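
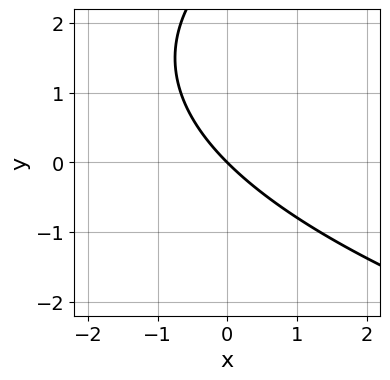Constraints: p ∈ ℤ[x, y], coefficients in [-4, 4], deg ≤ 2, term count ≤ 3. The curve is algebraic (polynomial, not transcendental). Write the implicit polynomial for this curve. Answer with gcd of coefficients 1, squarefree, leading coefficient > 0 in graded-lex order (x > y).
1. The degree is 2 — the shape is more complex than any degree-1 curve.
2. Against the integer gridlines: it meets the y-axis at y = 0 (among the integer gridlines); it meets the x-axis at x = 0 (among the integer gridlines).
3. These observations pin down the coefficients.

y^2 - 3*x - 3*y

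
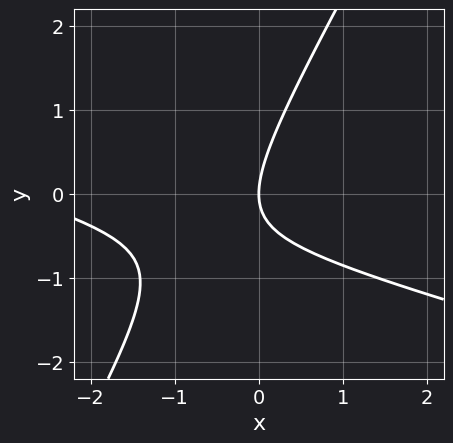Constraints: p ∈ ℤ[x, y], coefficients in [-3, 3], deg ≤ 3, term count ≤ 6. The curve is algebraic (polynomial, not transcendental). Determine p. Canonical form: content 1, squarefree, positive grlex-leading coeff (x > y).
(a) deg p = 2.
(b) From the axis intercepts and sections: one x-axis crossing is at x = 0; it meets the y-axis at y = 0 (among the integer gridlines).
(c) Fitting integer coefficients to these (and the overall shape) gives p.

x^2 + 3*x*y - 2*y^2 + 3*x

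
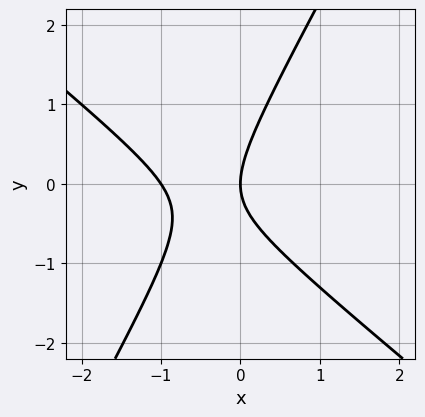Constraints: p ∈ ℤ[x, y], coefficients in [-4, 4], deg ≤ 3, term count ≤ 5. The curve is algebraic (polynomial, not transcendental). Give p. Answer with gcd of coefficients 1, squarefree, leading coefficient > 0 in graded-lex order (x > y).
3*x^2 + 2*x*y - 2*y^2 + 3*x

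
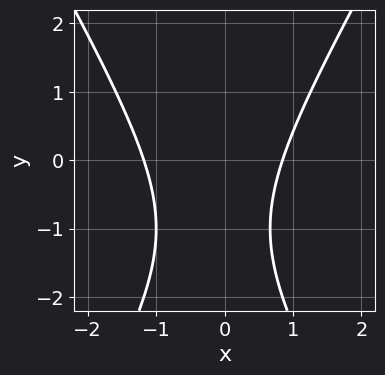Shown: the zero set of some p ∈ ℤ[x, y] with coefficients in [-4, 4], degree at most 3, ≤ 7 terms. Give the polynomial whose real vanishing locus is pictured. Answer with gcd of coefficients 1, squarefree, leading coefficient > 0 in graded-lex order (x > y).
Degree: the shape is more complex than any degree-1 curve, so deg p = 2.
Observable constraints: it misses every integer gridline on the y-axis.
Assembling these constraints gives the stated polynomial.

3*x^2 - y^2 + x - 2*y - 3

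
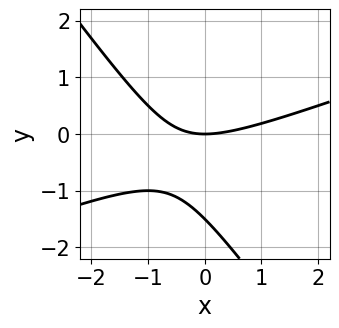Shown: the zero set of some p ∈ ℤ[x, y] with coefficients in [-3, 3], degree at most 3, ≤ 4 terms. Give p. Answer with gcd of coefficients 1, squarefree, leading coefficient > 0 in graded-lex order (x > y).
x^2 - 2*x*y - 2*y^2 - 3*y

First, degree: no degree-1 curve has this shape, so deg p = 2.
Next, from the axis intercepts and sections: it crosses the y-axis at the gridline y = 0; it meets the x-axis at x = 0 (among the integer gridlines).
Finally, solving for integer coefficients yields p as stated.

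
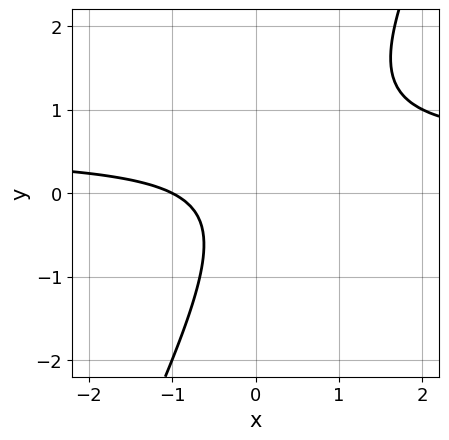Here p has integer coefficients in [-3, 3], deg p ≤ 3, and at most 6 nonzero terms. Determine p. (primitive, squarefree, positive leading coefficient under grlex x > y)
First, degree: a generic line meets the curve in up to 2 points, so deg p = 2.
Then, checking where it meets the axes: it crosses the x-axis at the gridline x = -1; it misses every integer gridline on the y-axis.
Finally, the integer polynomial consistent with all of this is the stated p.

2*x*y - y^2 - x - 1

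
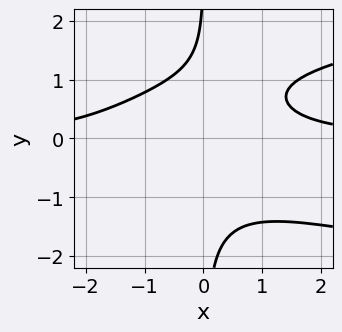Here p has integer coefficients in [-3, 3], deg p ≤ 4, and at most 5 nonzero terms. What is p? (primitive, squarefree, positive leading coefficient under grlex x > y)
1. deg p = 4. No degree-3 curve has this shape.
2. From the axis intercepts and sections: no y-intercept at any integer in the box; it misses every integer gridline on the x-axis.
3. These observations pin down the coefficients.

3*x*y^3 - 2*x^2*y - x*y - y + 3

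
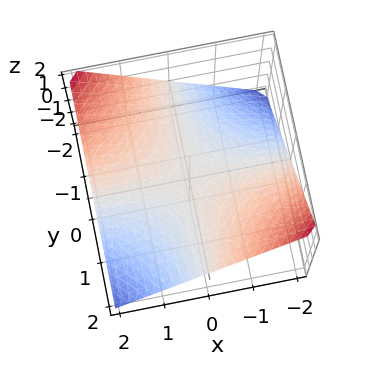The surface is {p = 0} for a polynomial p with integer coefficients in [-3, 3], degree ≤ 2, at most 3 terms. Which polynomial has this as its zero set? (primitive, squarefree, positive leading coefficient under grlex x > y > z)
1. Degree: a hyperbolic paraboloid; a quadric, so deg p = 2.
2. From the visible intercepts: one z-axis crossing is at z = 0; the visible x-axis segment lies entirely on the surface; the visible y-axis segment lies entirely on the surface.
3. The integer polynomial consistent with all of this is the stated p.

x*y + 2*z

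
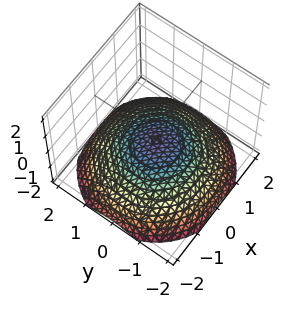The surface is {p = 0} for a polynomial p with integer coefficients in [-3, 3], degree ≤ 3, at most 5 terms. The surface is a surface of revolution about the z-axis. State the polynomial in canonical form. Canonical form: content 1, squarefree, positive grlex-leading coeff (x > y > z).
x^2 + y^2 + 3*z + 1

First, the degree is 2 — no degree-1 surface has this shape.
Next, symmetries: rotational symmetry about the z-axis ⇒ p depends on x, y only through x² + y².
Then, from the visible intercepts: a circular section at z = -1 has radius between 1 and 2; it misses every integer gridline on the x-axis; the surface avoids every integer y-axis point in the box.
Finally, the integer polynomial consistent with all of this is the stated p.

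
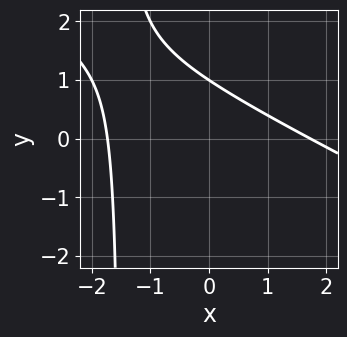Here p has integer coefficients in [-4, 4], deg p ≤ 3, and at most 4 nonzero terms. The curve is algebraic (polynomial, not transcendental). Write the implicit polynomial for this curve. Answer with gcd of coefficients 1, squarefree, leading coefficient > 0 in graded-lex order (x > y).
x^2 + 2*x*y + 3*y - 3

First, deg p = 2. A generic line meets the curve in up to 2 points.
Then, checking where it meets the axes: it meets the y-axis at y = 1 (among the integer gridlines).
Finally, assembling these constraints gives the stated polynomial.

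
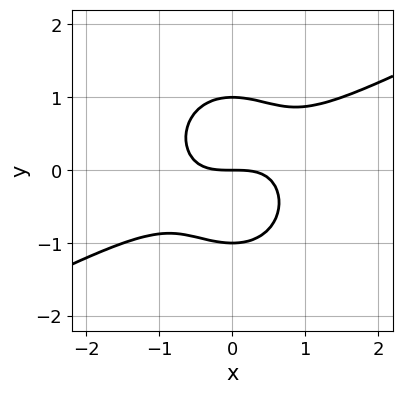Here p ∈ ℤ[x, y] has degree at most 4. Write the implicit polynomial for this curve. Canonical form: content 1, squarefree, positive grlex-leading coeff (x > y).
2*x^3 - 3*x^2*y - 3*y^3 + 3*y

First, deg p = 3. No degree-2 curve has this shape.
Next, observable constraints: the y-axis gridline crossings are at y ∈ {-1, 0, 1}; it meets the x-axis at x = 0 (among the integer gridlines).
Finally, the integer polynomial consistent with all of this is the stated p.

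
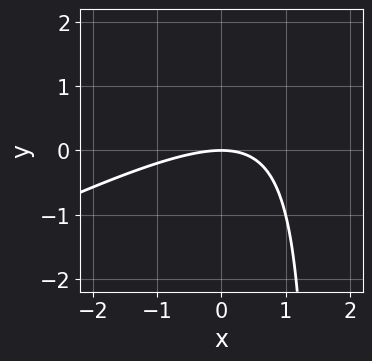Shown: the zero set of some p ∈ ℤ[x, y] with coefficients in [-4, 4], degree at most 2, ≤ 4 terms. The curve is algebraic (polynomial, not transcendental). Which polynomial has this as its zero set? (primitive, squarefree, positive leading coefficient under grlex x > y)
x^2 - 2*x*y + 3*y

1. Degree: a generic line meets the curve in up to 2 points, so deg p = 2.
2. Against the integer gridlines: it meets the y-axis at y = 0 (among the integer gridlines); it meets the x-axis at x = 0 (among the integer gridlines).
3. Putting this together gives p.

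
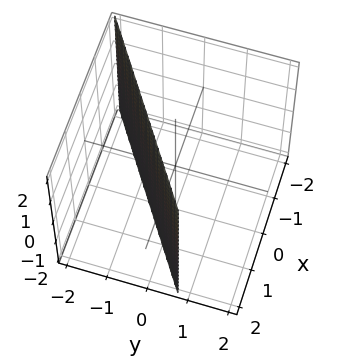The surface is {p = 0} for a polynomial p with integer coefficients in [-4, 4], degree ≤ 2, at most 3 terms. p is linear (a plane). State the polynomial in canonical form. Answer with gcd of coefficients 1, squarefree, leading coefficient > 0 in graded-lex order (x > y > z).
The degree is 1 — the surface is flat (a plane).
From the visible intercepts: one x-axis crossing is at x = 1; it misses every integer gridline on the z-axis.
The integer polynomial consistent with all of this is the stated p.

2*x - 3*y - 2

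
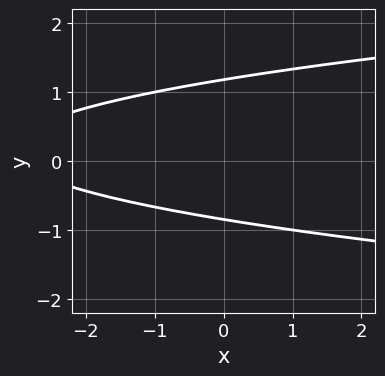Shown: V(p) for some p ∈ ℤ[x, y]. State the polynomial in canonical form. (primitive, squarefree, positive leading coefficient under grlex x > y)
(a) Degree: the shape is more complex than any degree-1 curve, so deg p = 2.
(b) Against the integer gridlines: no x-intercept at any integer in the box.
(c) Matching integer coefficients to the picture gives p.

3*y^2 - x - y - 3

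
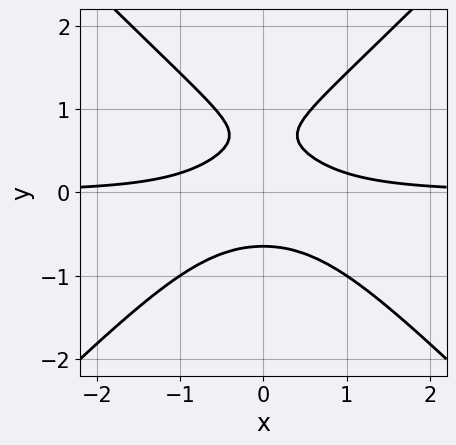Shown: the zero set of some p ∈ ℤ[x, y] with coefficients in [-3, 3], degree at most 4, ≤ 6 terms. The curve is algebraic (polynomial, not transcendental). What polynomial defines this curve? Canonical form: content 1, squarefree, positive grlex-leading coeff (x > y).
Degree: no degree-2 curve has this shape, so deg p = 3.
Symmetries: it's symmetric under x → −x, forcing even powers of x.
Against the integer gridlines: the curve avoids every integer x-axis point in the box.
Solving for integer coefficients yields p as stated.

3*x^2*y - 3*y^3 + 2*y^2 + y - 1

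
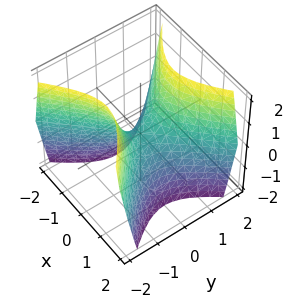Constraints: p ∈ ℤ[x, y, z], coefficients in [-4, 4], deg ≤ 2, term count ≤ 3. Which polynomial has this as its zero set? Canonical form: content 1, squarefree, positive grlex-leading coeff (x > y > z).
(a) The degree is 2 — a saddle surface; a quadric.
(b) Symmetries: mirror symmetry y ↦ −y ⇒ only even powers of y; the x ↦ −x reflection is a symmetry, so x appears only in even powers.
(c) Checking where it meets the axes: it meets the z-axis at z = 0 (among the integer gridlines); it meets the x-axis at x = 0 (among the integer gridlines); it crosses the y-axis at the gridline y = 0.
(d) Solving for integer coefficients yields p as stated.

3*x^2 - 3*y^2 + 2*z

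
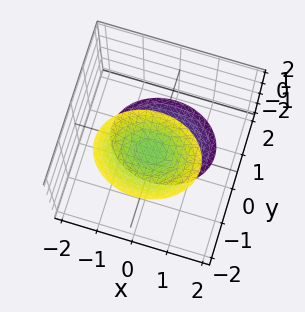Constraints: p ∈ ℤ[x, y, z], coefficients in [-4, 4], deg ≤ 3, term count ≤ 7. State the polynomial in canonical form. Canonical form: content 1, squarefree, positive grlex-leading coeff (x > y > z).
2*x^2 + 3*y^2 + 2*y*z - z^2 + 2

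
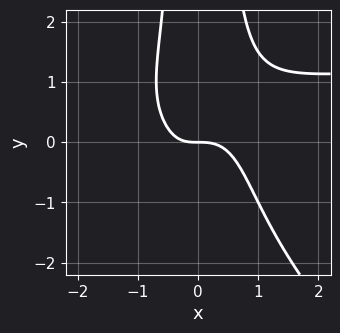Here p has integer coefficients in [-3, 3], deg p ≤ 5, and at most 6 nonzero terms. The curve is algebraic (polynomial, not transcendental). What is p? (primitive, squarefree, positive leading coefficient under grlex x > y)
2*x^3*y + 2*x^2*y^2 - 3*x^3 - x*y - 2*y

1. Degree: no degree-3 curve has this shape, so deg p = 4.
2. From the visible intercepts: it meets the x-axis at x = 0 (among the integer gridlines); it meets the y-axis at y = 0 (among the integer gridlines).
3. Fitting integer coefficients to these (and the overall shape) gives p.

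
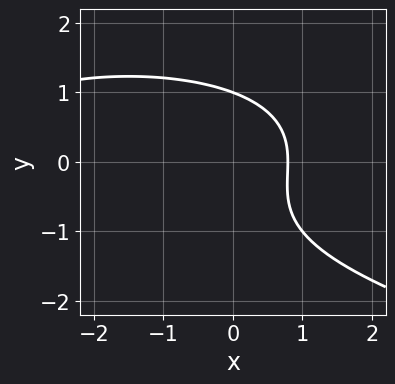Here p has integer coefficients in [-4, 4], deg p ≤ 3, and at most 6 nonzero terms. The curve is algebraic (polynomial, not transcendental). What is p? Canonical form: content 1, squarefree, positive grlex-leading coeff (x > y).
1. The degree is 3 — no degree-2 curve has this shape.
2. Checking where it meets the axes: one y-axis crossing is at y = 1.
3. Matching integer coefficients to the picture gives p.

2*y^3 + x^2 + y^2 + 3*x - 3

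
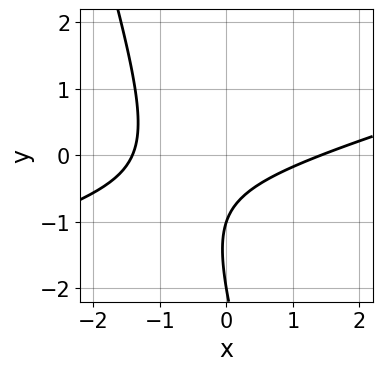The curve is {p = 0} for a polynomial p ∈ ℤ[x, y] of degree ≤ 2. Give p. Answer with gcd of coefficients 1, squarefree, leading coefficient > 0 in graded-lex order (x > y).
x^2 - 3*x*y - y^2 - 3*y - 2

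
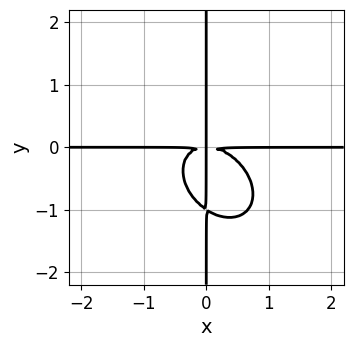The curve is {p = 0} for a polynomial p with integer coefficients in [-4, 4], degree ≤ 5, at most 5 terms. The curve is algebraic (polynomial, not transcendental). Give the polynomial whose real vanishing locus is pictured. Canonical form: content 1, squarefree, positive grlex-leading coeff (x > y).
3*x^3*y + 2*x^2*y^2 + 3*x*y^3 + 3*x*y^2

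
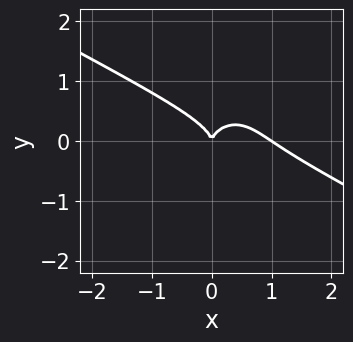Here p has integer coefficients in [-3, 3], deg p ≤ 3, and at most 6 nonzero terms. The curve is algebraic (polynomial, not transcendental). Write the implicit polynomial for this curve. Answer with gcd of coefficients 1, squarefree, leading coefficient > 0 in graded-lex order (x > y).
2*x^3 + 3*x^2*y + 3*y^3 - 2*x^2

1. The degree is 3 — no degree-2 curve has this shape.
2. Reading off the gridlines: the x-axis gridline crossings are at x ∈ {0, 1}; it crosses the y-axis at the gridline y = 0.
3. Together with the visible shape, these determine p as stated.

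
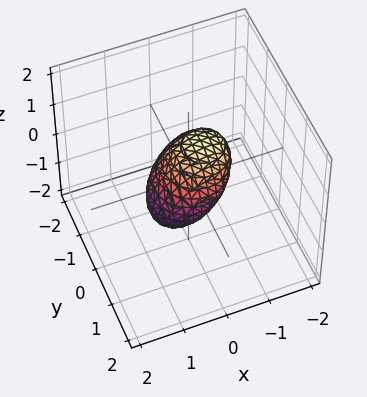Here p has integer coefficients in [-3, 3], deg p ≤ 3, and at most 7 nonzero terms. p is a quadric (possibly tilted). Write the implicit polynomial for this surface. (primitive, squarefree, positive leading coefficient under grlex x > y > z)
3*x^2 + 3*x*z + 3*y^2 + y*z + 3*z^2 - 2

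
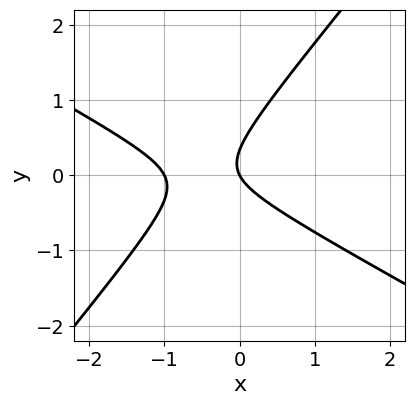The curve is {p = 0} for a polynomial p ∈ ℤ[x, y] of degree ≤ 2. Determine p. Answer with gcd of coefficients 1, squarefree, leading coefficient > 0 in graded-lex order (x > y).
2*x^2 + 2*x*y - 3*y^2 + 2*x + y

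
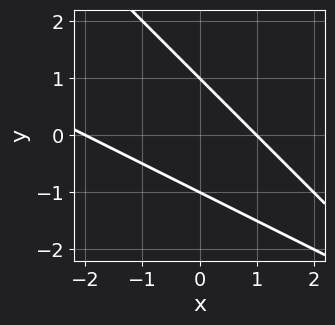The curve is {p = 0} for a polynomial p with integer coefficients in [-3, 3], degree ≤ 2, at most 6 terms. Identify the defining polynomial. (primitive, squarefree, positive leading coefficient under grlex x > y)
deg p = 2. The shape is more complex than any degree-1 curve.
Observable constraints: the y-axis gridline crossings are at y ∈ {-1, 1}; among the integer gridlines, it crosses the x-axis at x ∈ {-2, 1}.
Assembling these constraints gives the stated polynomial.

x^2 + 3*x*y + 2*y^2 + x - 2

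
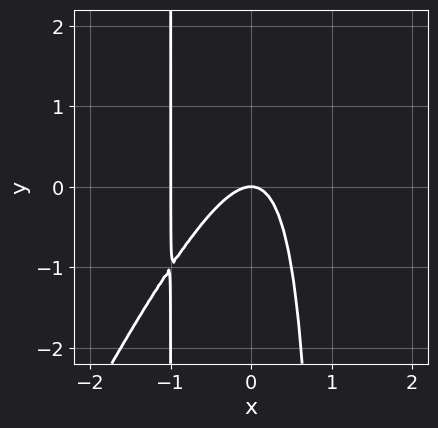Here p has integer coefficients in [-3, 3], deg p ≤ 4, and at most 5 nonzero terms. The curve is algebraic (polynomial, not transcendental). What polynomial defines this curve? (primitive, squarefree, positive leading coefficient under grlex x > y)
1. deg p = 3.
2. Against the integer gridlines: it crosses the y-axis at the gridline y = 0; the x-axis gridline crossings are at x ∈ {-1, 0}.
3. Putting this together gives p.

2*x^3 - x^2*y + 2*x^2 + y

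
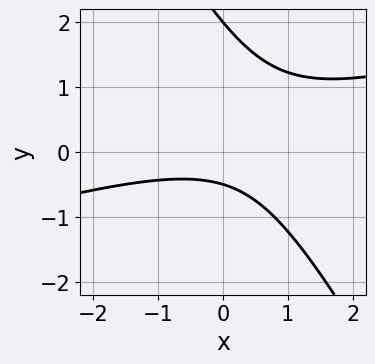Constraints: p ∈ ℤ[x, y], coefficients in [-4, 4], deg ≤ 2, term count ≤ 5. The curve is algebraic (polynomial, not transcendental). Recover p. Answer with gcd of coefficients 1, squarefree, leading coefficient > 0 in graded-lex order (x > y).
(a) deg p = 2.
(b) Observable constraints: it meets the y-axis at y = 2 (among the integer gridlines); no x-intercept at any integer in the box.
(c) Fitting integer coefficients to these (and the overall shape) gives p.

x^2 - 3*x*y - 2*y^2 + 3*y + 2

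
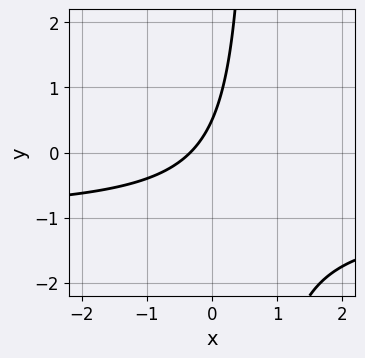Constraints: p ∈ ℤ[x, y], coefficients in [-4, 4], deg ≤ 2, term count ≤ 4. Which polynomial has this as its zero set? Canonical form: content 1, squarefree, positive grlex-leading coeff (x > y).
3*x*y + 3*x - 2*y + 1

First, deg p = 2. The shape is more complex than any degree-1 curve.
Finally, matching integer coefficients to the picture gives p.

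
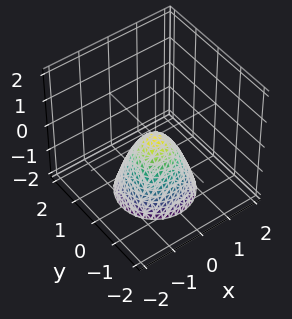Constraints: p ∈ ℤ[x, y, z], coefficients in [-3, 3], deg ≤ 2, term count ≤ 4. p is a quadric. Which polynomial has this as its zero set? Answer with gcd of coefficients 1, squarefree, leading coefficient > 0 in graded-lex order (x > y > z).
3*x^2 + 3*y^2 + 2*z

The degree is 2 — a paraboloid; a quadric.
Symmetries: rotational symmetry about the z-axis ⇒ p depends on x, y only through x² + y².
Reading off the gridlines: one y-axis crossing is at y = 0; it meets the x-axis at x = 0 (among the integer gridlines); a circular section at z = -1 has radius between 0 and 1; it meets the z-axis at z = 0 (among the integer gridlines).
Fitting integer coefficients to these (and the overall shape) gives p.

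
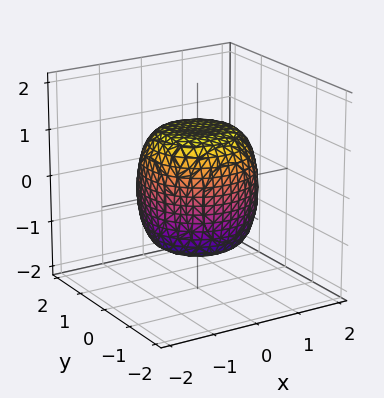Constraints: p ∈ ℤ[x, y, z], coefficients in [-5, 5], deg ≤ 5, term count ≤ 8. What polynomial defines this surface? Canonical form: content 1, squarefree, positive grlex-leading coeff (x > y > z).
2*x^4 + 4*x^2*y^2 + 2*y^4 - x^2 - y^2 + 2*z^2 - 3

(a) Degree: a generic line meets the surface in up to 4 points, so deg p = 4.
(b) Symmetries: every cross-section ⟂ z is a circle, so x, y appear only via x² + y².
(c) Reading off the gridlines: a circular section at z = 1 has radius exactly 1.
(d) Together with the visible shape, these determine p as stated.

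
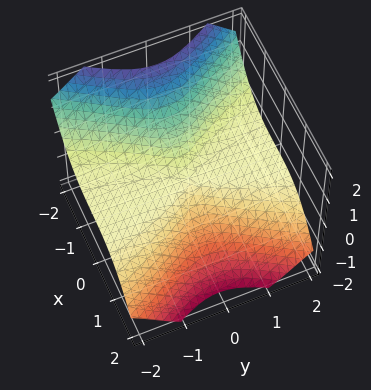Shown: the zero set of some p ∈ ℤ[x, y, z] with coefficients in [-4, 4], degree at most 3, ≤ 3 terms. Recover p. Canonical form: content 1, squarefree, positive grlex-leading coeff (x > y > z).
2*x^3 + 3*y^2*z + z^3

(a) deg p = 3. A generic line meets the surface in up to 3 points.
(b) Observable constraints: every point of the y-axis in the box is on the surface; one z-axis crossing is at z = 0; it crosses the x-axis at the gridline x = 0.
(c) Together with the visible shape, these determine p as stated.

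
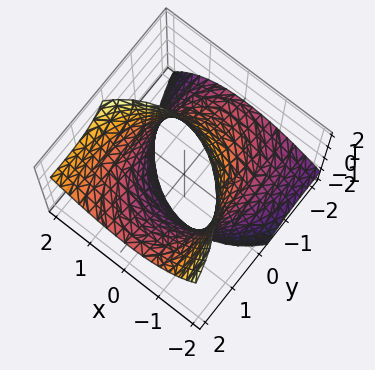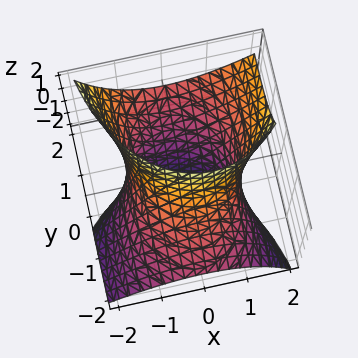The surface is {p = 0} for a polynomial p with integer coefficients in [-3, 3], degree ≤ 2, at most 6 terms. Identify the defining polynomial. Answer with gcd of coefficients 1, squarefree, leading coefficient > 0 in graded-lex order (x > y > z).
2*x^2 - x*z + y^2 - 3*y*z - 3

1. The degree is 2 — the shape is more complex than any degree-1 surface.
2. Against the integer gridlines: the surface avoids every integer z-axis point in the box.
3. Solving for integer coefficients yields p as stated.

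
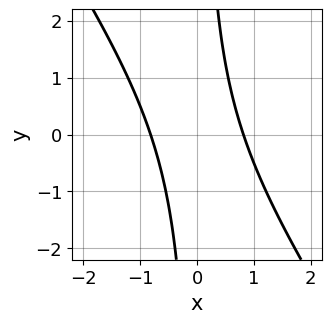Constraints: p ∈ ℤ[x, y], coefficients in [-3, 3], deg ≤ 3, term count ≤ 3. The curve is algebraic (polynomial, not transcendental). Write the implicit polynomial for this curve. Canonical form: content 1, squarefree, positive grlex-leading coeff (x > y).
3*x^2 + 2*x*y - 2

1. deg p = 2.
2. Reading off the gridlines: it misses every integer gridline on the y-axis.
3. Putting this together gives p.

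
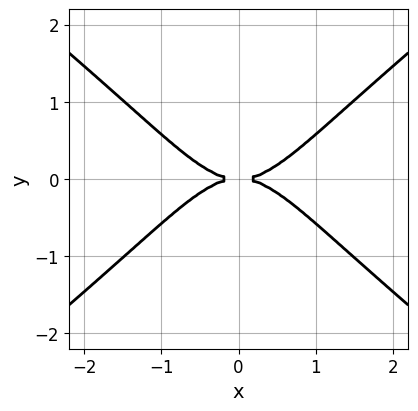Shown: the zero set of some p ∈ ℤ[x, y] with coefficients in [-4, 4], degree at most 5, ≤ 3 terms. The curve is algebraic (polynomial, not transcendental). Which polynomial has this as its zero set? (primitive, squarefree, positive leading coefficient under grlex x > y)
2*x^4 - 3*x^2*y^2 - 3*y^2

(a) The degree is 4 — a generic line meets the curve in up to 4 points.
(b) Symmetries: the x ↦ −x reflection is a symmetry, so x appears only in even powers; mirror symmetry y ↦ −y ⇒ only even powers of y.
(c) Checking where it meets the axes: it meets the y-axis at y = 0 (among the integer gridlines); it meets the x-axis at x = 0 (among the integer gridlines).
(d) Solving for integer coefficients yields p as stated.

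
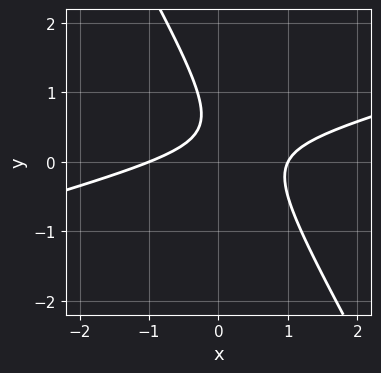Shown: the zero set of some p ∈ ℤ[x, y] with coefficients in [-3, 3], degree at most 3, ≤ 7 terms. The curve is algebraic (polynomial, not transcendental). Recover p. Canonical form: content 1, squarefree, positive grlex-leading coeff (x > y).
1. The degree is 2 — no degree-1 curve has this shape.
2. Checking where it meets the axes: the curve avoids every integer y-axis point in the box; the x-axis gridline crossings are at x ∈ {-1, 1}.
3. The integer polynomial consistent with all of this is the stated p.

x^2 - 3*x*y - 2*y^2 + 2*y - 1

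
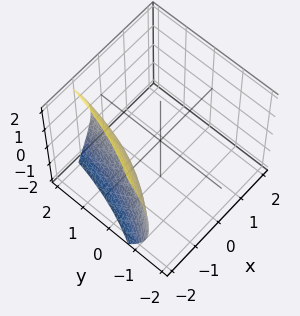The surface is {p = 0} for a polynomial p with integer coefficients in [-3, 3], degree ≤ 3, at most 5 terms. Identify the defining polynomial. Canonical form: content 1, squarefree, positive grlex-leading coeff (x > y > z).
2*x^3 - 2*x^2*y + x*y + 2*z^2 + 3

First, the degree is 3 — a generic line meets the surface in up to 3 points.
Next, reading off the gridlines: the surface avoids every integer y-axis point in the box; no z-intercept at any integer in the box.
Finally, fitting integer coefficients to these (and the overall shape) gives p.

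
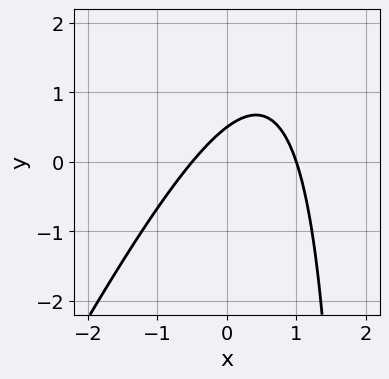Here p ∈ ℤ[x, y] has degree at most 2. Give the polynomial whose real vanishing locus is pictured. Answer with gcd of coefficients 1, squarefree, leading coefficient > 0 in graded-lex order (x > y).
2*x^2 - x*y - x + 2*y - 1

deg p = 2. The shape is more complex than any degree-1 curve.
From the visible intercepts: one x-axis crossing is at x = 1.
Fitting integer coefficients to these (and the overall shape) gives p.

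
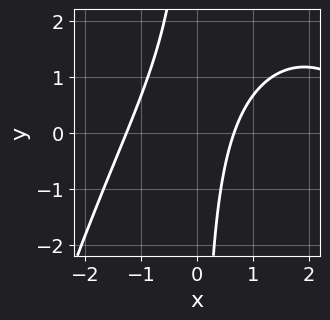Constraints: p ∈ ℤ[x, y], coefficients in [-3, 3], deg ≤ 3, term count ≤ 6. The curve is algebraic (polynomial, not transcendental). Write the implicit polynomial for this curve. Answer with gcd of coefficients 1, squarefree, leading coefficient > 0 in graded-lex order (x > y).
x^3 - 3*x^2 + 3*x*y - 3*x + 3

First, deg p = 3.
Then, against the integer gridlines: the curve avoids every integer y-axis point in the box.
Finally, matching integer coefficients to the picture gives p.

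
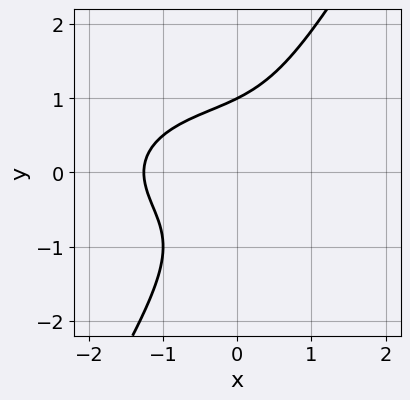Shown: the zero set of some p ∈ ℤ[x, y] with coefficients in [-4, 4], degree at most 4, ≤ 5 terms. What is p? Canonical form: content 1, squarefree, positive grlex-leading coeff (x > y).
First, the degree is 3 — no degree-2 curve has this shape.
Next, checking where it meets the axes: one y-axis crossing is at y = 1.
Finally, together with the visible shape, these determine p as stated.

x^3 + 3*x*y^2 - 2*y^3 + 2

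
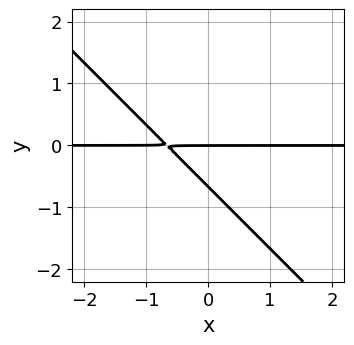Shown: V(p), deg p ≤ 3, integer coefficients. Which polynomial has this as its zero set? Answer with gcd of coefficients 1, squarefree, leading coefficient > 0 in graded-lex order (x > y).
3*x*y + 3*y^2 + 2*y

First, deg p = 2. No degree-1 curve has this shape.
Next, checking where it meets the axes: one y-axis crossing is at y = 0; the visible x-axis segment lies entirely on the curve.
Finally, together with the visible shape, these determine p as stated.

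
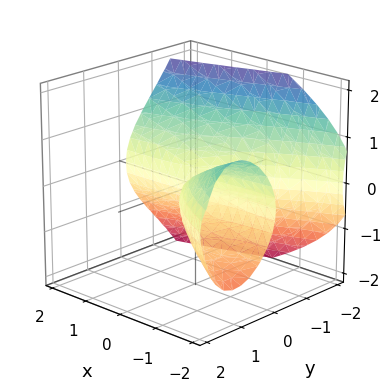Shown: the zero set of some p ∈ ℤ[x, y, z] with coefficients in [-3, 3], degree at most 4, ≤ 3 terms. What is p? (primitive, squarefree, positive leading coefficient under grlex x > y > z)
1. There are 2 components. They look like related sheets of one shape, so recover p as a whole.
2. Degree: no degree-2 surface has this shape, so deg p = 3.
3. Checking where it meets the axes: the visible x-axis segment lies entirely on the surface; it crosses the y-axis at the gridline y = 0; one z-axis crossing is at z = 0.
4. Fitting integer coefficients to these (and the overall shape) gives p.

y^3 + 2*x*y + 2*z^2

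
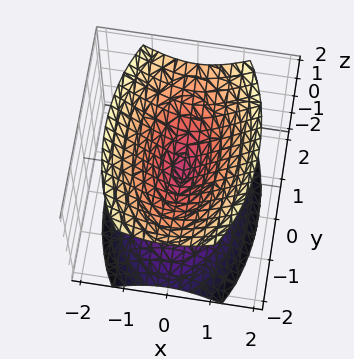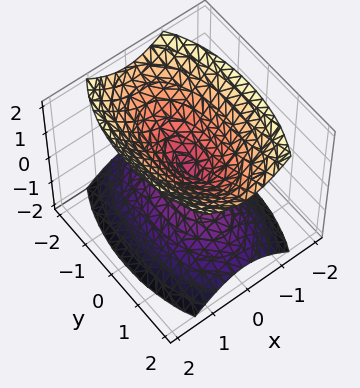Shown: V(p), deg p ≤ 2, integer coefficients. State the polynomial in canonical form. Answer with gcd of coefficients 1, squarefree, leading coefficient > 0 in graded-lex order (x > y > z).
3*x^2 + y^2 - 2*z^2

1. There are 2 components.
2. deg p = 2.
3. Symmetries: it's symmetric under y → −y, forcing even powers of y; the x ↦ −x reflection is a symmetry, so x appears only in even powers; the z ↦ −z reflection is a symmetry, so z appears only in even powers.
4. From the visible intercepts: one z-axis crossing is at z = 0; it meets the x-axis at x = 0 (among the integer gridlines); it crosses the y-axis at the gridline y = 0.
5. These observations pin down the coefficients.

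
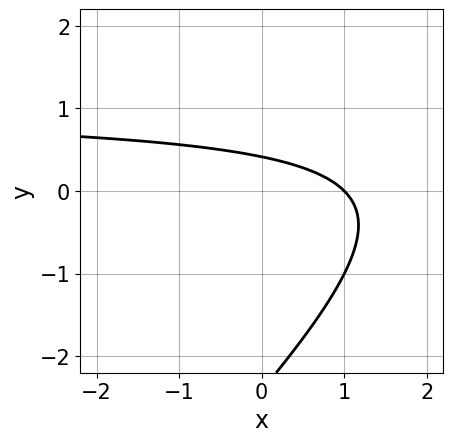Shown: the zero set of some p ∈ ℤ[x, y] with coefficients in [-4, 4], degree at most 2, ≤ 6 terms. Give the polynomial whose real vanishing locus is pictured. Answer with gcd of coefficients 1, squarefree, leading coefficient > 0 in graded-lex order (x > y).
Degree: the shape is more complex than any degree-1 curve, so deg p = 2.
Against the integer gridlines: it crosses the x-axis at the gridline x = 1.
Matching integer coefficients to the picture gives p.

x*y - y^2 - x - 2*y + 1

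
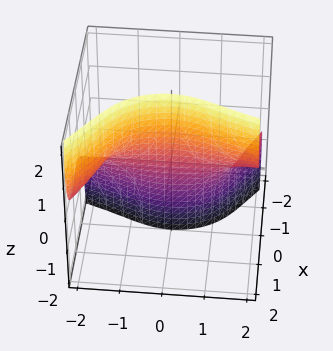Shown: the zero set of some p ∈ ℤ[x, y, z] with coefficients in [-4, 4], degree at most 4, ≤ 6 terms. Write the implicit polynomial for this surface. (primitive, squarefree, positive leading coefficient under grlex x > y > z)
First, degree: no degree-2 surface has this shape, so deg p = 3.
Then, reading off the gridlines: the visible z-axis segment lies entirely on the surface; the visible y-axis segment lies entirely on the surface.
Finally, fitting integer coefficients to these (and the overall shape) gives p.

3*x^3 + 3*x^2*y + x*z^2 - y^2*z + 3*x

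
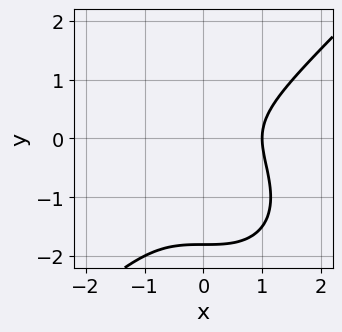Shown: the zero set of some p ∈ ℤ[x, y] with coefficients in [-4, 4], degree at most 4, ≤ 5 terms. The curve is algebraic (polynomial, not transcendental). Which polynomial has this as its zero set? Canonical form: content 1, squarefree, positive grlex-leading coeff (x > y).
2*x^3 - 2*y^3 - 3*y^2 - 2

First, deg p = 3. A generic line meets the curve in up to 3 points.
Next, observable constraints: it meets the x-axis at x = 1 (among the integer gridlines).
Finally, the integer polynomial consistent with all of this is the stated p.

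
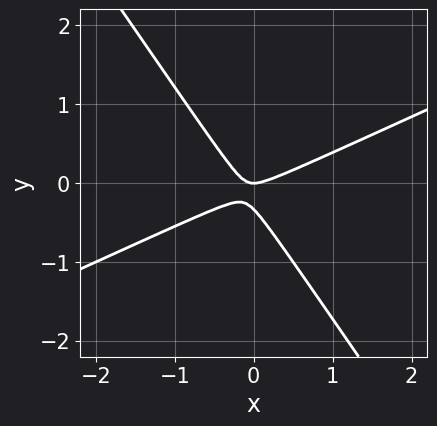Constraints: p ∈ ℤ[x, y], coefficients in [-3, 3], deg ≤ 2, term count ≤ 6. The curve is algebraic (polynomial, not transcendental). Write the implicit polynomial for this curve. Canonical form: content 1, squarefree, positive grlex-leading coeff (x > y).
2*x^2 - 3*x*y - 3*y^2 - y

First, the degree is 2 — no degree-1 curve has this shape.
Next, reading off the gridlines: one y-axis crossing is at y = 0; one x-axis crossing is at x = 0.
Finally, together with the visible shape, these determine p as stated.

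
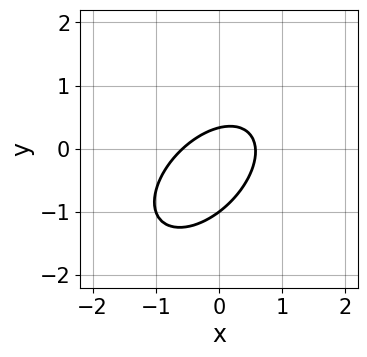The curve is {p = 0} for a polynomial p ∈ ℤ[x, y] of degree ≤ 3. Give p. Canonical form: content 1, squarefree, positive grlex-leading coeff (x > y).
3*x^2 - 3*x*y + 3*y^2 + 2*y - 1

Degree: no degree-1 curve has this shape, so deg p = 2.
Against the integer gridlines: it meets the y-axis at y = -1 (among the integer gridlines).
These observations pin down the coefficients.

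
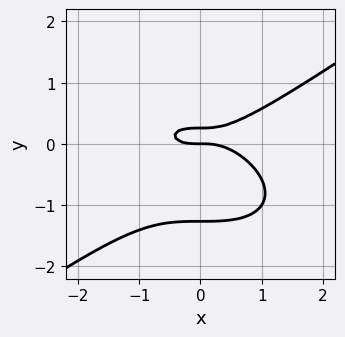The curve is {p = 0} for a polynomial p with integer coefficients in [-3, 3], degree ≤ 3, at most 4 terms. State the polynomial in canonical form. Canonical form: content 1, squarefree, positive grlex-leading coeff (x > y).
First, degree: the shape is more complex than any degree-2 curve, so deg p = 3.
Next, from the axis intercepts and sections: one x-axis crossing is at x = 0; it meets the y-axis at y = 0 (among the integer gridlines).
Finally, together with the visible shape, these determine p as stated.

x^3 - 3*y^3 - 3*y^2 + y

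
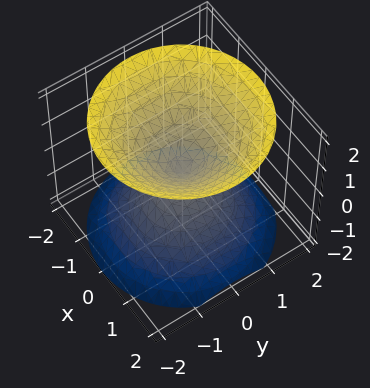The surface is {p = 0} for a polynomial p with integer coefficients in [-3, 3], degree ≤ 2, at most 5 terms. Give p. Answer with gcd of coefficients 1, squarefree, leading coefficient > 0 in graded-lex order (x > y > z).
1. I count 2 distinct pieces. Treating them together as one polynomial.
2. The degree is 2 — two nappes meeting at a single point; a quadric.
3. Symmetries: the z ↦ −z reflection is a symmetry, so z appears only in even powers; every cross-section ⟂ z is a circle, so x, y appear only via x² + y².
4. Against the integer gridlines: one y-axis crossing is at y = 0; a circular section at z = -1 has radius exactly 1; it crosses the z-axis at the gridline z = 0.
5. Solving for integer coefficients yields p as stated.

x^2 + y^2 - z^2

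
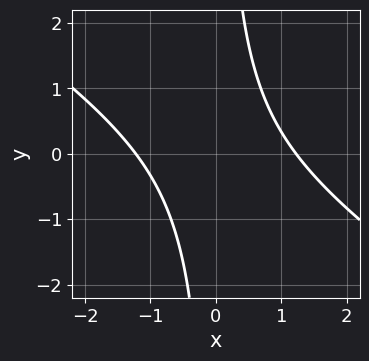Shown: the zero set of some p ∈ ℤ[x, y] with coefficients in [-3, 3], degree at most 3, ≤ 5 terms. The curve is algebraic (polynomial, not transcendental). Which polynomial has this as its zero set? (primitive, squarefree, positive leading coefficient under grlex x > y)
2*x^2 + 3*x*y - 3

deg p = 2. The shape is more complex than any degree-1 curve.
Observable constraints: no y-intercept at any integer in the box.
The integer polynomial consistent with all of this is the stated p.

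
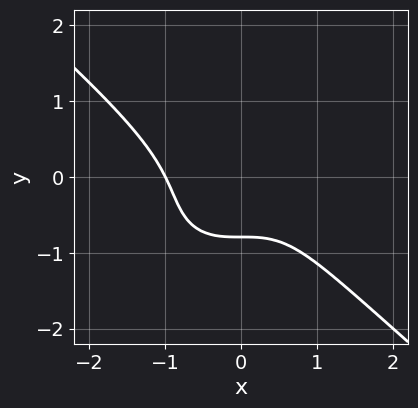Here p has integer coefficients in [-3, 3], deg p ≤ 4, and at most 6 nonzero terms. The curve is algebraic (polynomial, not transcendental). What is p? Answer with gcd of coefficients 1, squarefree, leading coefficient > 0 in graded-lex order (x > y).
2*x^3 + 3*y^3 + 3*y^2 + 3*y + 2

(a) deg p = 3.
(b) Checking where it meets the axes: one x-axis crossing is at x = -1.
(c) These observations pin down the coefficients.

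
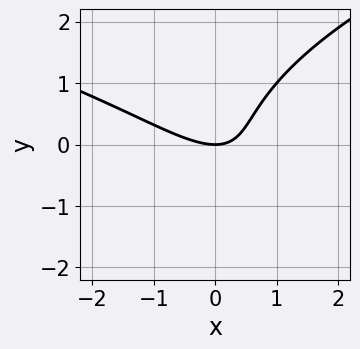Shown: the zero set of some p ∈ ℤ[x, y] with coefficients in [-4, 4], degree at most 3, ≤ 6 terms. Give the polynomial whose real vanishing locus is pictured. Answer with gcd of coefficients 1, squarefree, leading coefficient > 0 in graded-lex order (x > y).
1. The degree is 3 — a generic line meets the curve in up to 3 points.
2. From the axis intercepts and sections: it crosses the y-axis at the gridline y = 0; it crosses the x-axis at the gridline x = 0.
3. Matching integer coefficients to the picture gives p.

2*y^3 - 2*x^2 - 3*x*y + 3*y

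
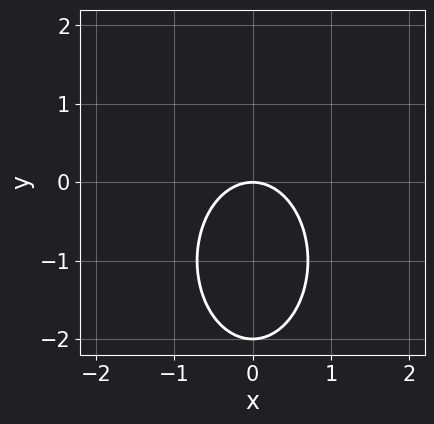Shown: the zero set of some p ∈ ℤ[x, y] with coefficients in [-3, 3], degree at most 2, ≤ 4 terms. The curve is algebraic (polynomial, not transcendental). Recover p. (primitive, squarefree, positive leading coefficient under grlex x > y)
1. The degree is 2 — a generic line meets the curve in up to 2 points.
2. Symmetries: the x ↦ −x reflection is a symmetry, so x appears only in even powers.
3. Against the integer gridlines: one x-axis crossing is at x = 0; the y-axis gridline crossings are at y ∈ {-2, 0}.
4. These observations pin down the coefficients.

2*x^2 + y^2 + 2*y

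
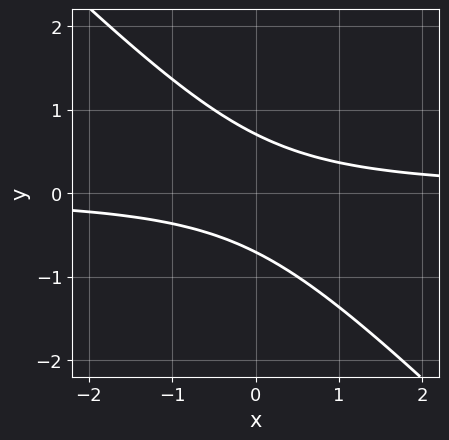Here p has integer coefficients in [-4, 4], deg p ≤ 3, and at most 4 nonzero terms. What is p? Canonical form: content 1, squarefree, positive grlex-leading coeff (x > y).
2*x*y + 2*y^2 - 1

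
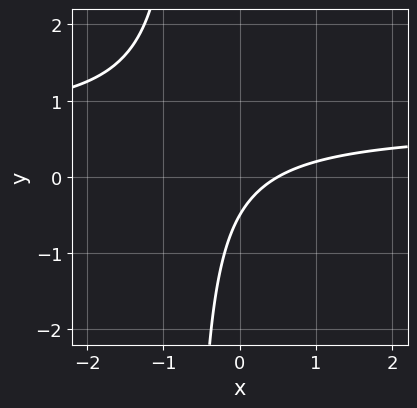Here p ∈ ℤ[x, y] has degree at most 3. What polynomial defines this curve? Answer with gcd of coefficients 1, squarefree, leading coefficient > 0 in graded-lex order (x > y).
3*x*y - 2*x + 2*y + 1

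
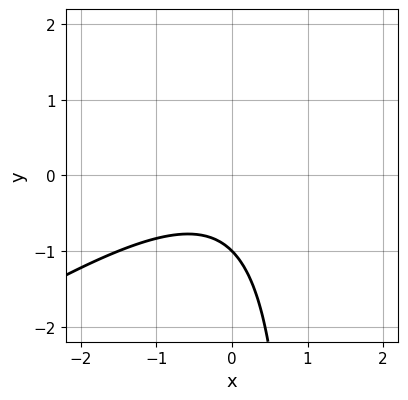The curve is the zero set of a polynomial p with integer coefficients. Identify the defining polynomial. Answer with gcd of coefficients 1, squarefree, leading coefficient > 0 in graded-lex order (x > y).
1. Degree: a generic line meets the curve in up to 2 points, so deg p = 2.
2. Checking where it meets the axes: it crosses the y-axis at the gridline y = -1; no x-intercept at any integer in the box.
3. These observations pin down the coefficients.

2*x^2 - 3*x*y + 3*y + 3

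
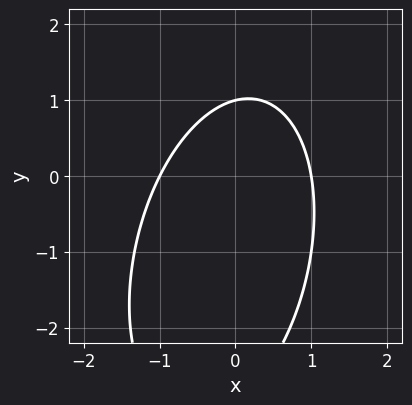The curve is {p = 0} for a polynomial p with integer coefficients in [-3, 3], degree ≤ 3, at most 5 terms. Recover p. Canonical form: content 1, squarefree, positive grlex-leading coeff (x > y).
3*x^2 - x*y + y^2 + 2*y - 3

(a) Degree: no degree-1 curve has this shape, so deg p = 2.
(b) Reading off the gridlines: one y-axis crossing is at y = 1; among the integer gridlines, it crosses the x-axis at x ∈ {-1, 1}.
(c) These observations pin down the coefficients.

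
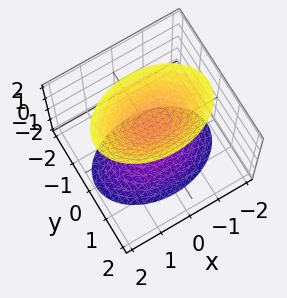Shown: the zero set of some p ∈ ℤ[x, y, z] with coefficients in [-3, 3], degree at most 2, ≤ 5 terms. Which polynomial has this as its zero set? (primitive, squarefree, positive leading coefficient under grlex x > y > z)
(a) I count 2 distinct pieces.
(b) deg p = 2.
(c) Symmetries: the z ↦ −z reflection is a symmetry, so z appears only in even powers; mirror symmetry x ↦ −x ⇒ only even powers of x; mirror symmetry y ↦ −y ⇒ only even powers of y.
(d) From the visible intercepts: no y-intercept at any integer in the box; among the integer gridlines, it crosses the z-axis at z ∈ {-1, 1}; the surface avoids every integer x-axis point in the box.
(e) Fitting integer coefficients to these (and the overall shape) gives p.

x^2 + 2*y^2 - z^2 + 1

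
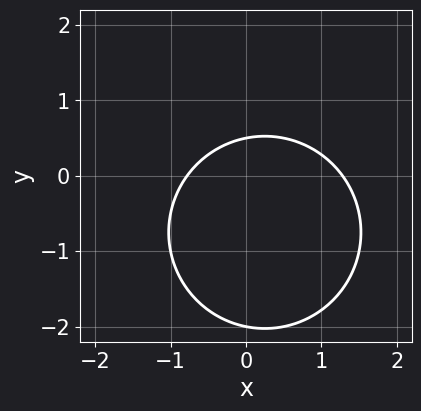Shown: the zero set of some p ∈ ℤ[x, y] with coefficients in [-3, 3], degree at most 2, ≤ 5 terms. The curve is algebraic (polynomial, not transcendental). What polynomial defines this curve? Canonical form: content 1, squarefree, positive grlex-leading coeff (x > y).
2*x^2 + 2*y^2 - x + 3*y - 2

(a) The degree is 2 — the shape is more complex than any degree-1 curve.
(b) Checking where it meets the axes: it crosses the y-axis at the gridline y = -2.
(c) Together with the visible shape, these determine p as stated.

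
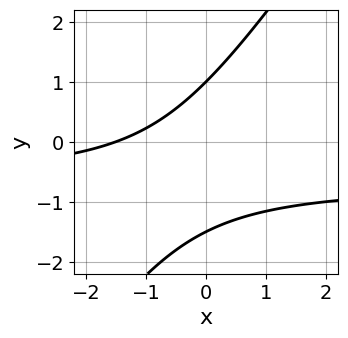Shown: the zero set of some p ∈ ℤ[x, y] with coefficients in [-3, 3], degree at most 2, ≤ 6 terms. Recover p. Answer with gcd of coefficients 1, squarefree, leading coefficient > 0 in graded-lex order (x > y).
First, degree: no degree-1 curve has this shape, so deg p = 2.
Next, from the visible intercepts: it crosses the y-axis at the gridline y = 1.
Finally, solving for integer coefficients yields p as stated.

3*x*y - 2*y^2 + 2*x - y + 3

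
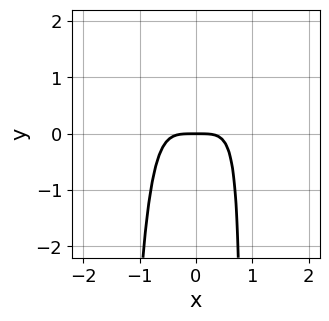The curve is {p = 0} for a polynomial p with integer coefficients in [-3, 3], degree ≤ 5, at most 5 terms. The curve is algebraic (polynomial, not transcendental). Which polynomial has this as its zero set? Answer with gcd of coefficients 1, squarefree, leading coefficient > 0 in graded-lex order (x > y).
3*x^4 - x^3*y - 2*x^2*y + 2*y

First, the degree is 4 — the shape is more complex than any degree-3 curve.
Next, from the axis intercepts and sections: it crosses the x-axis at the gridline x = 0; it crosses the y-axis at the gridline y = 0.
Finally, the integer polynomial consistent with all of this is the stated p.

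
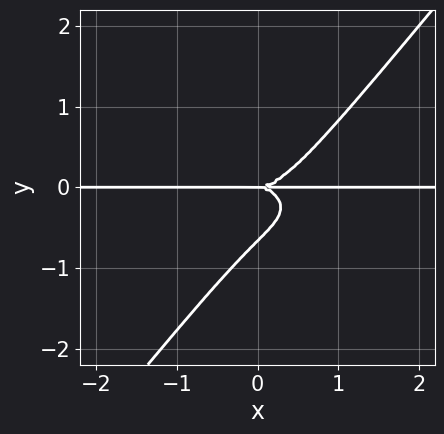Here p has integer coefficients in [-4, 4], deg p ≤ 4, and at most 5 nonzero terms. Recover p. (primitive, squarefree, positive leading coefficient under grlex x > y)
x^3*y + 3*x*y^3 - 3*y^4 - 2*y^3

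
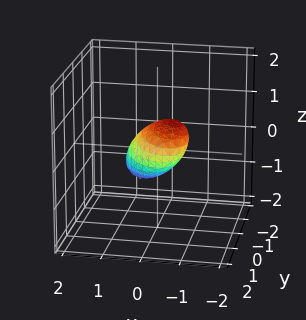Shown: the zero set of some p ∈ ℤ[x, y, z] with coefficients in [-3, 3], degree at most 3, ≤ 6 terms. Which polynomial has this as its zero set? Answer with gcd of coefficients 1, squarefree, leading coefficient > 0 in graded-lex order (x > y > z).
2*x^2 + x*y + 2*x*z + y^2 + 2*z^2 - 1

1. deg p = 2. No degree-1 surface has this shape.
2. Against the integer gridlines: among the integer gridlines, it crosses the y-axis at y ∈ {-1, 1}.
3. Matching integer coefficients to the picture gives p.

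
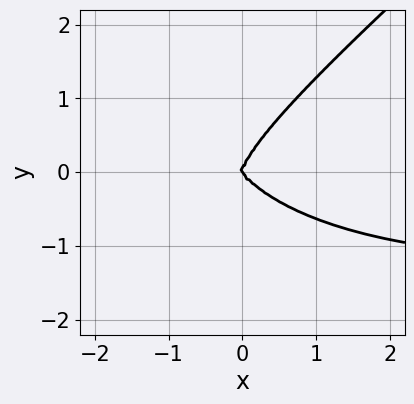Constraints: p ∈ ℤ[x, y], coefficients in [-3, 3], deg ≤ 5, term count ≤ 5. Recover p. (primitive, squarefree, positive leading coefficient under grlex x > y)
2*x^3*y - 3*y^4 + 3*x^3 + 2*x^2*y

(a) Degree: the shape is more complex than any degree-3 curve, so deg p = 4.
(b) Observable constraints: it crosses the x-axis at the gridline x = 0; it crosses the y-axis at the gridline y = 0.
(c) These observations pin down the coefficients.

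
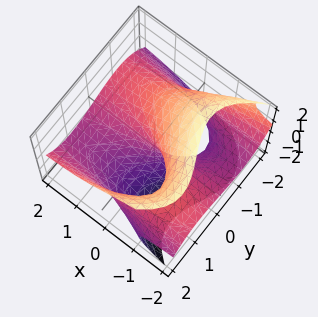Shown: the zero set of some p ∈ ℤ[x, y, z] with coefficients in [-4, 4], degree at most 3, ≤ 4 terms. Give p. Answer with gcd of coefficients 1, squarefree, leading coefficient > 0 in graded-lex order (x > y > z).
y^3 - z^3 - 3*x*z - 3*y

First, degree: no degree-2 surface has this shape, so deg p = 3.
Next, reading off the gridlines: the visible x-axis segment lies entirely on the surface; one y-axis crossing is at y = 0.
Finally, assembling these constraints gives the stated polynomial.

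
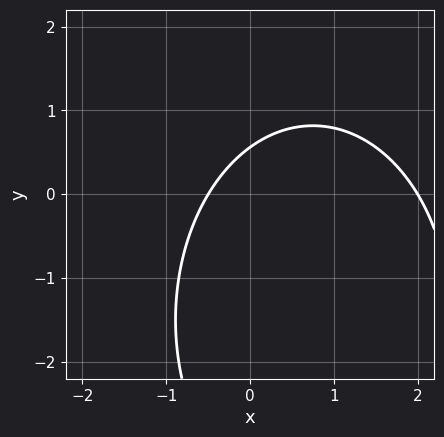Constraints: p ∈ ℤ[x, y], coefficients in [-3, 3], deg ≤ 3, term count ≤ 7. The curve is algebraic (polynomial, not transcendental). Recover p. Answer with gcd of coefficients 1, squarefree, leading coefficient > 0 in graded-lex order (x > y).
2*x^2 + y^2 - 3*x + 3*y - 2

(a) Degree: no degree-1 curve has this shape, so deg p = 2.
(b) Checking where it meets the axes: it meets the x-axis at x = 2 (among the integer gridlines).
(c) Solving for integer coefficients yields p as stated.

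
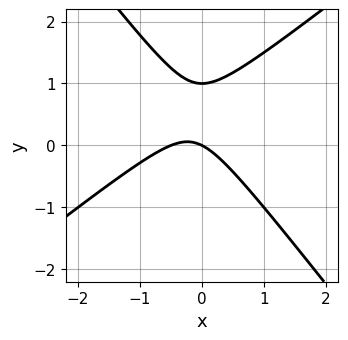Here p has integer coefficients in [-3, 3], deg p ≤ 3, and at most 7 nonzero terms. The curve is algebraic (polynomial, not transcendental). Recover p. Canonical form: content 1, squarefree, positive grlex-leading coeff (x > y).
2*x^2 - x*y - 2*y^2 + x + 2*y

The degree is 2 — the shape is more complex than any degree-1 curve.
Checking where it meets the axes: the y-axis gridline crossings are at y ∈ {0, 1}; it crosses the x-axis at the gridline x = 0.
Fitting integer coefficients to these (and the overall shape) gives p.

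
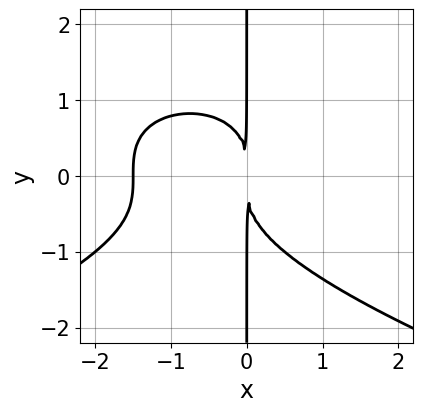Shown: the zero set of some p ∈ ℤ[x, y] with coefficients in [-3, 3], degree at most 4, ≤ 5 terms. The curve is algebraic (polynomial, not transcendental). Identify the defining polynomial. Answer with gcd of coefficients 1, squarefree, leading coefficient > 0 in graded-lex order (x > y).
2*x*y^3 + 2*x^3 + 3*x^2

1. deg p = 4. The shape is more complex than any degree-3 curve.
2. From the visible intercepts: the visible y-axis segment lies entirely on the curve.
3. The integer polynomial consistent with all of this is the stated p.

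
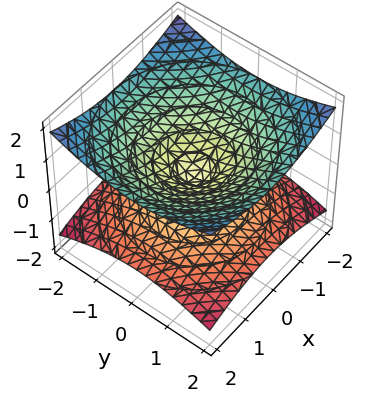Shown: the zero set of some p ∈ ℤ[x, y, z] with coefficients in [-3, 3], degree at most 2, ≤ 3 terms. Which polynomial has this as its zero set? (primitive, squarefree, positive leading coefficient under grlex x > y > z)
1. The degree is 2 — a double cone through the origin; a quadric.
2. Symmetry: the z-axis is an axis of rotation, so x and y enter only as x² + y²; the z ↦ −z reflection is a symmetry, so z appears only in even powers.
3. Checking where it meets the axes: one x-axis crossing is at x = 0; one y-axis crossing is at y = 0.
4. The integer polynomial consistent with all of this is the stated p.

x^2 + y^2 - 3*z^2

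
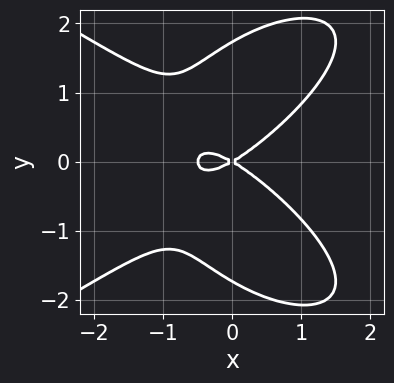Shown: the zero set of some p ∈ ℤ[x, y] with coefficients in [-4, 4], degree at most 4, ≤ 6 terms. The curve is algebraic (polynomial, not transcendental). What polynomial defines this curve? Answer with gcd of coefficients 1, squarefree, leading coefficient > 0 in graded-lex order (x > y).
(a) Degree: no degree-3 curve has this shape, so deg p = 4.
(b) Symmetries: mirror symmetry y ↦ −y ⇒ only even powers of y.
(c) Observable constraints: it crosses the x-axis at the gridline x = 0; it meets the y-axis at y = 0 (among the integer gridlines).
(d) The integer polynomial consistent with all of this is the stated p.

y^4 + 2*x^3 - 2*x*y^2 + x^2 - 3*y^2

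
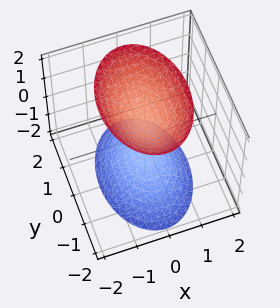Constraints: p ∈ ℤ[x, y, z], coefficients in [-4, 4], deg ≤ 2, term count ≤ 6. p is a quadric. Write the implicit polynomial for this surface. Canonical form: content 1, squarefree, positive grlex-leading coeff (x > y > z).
1. There are 2 components. Treating them together as one polynomial.
2. The degree is 2 — two separate bowl-shaped sheets opening away from each other; a quadric.
3. Symmetries: the y ↦ −y reflection is a symmetry, so y appears only in even powers; the z ↦ −z reflection is a symmetry, so z appears only in even powers; the x ↦ −x reflection is a symmetry, so x appears only in even powers.
4. Reading off the gridlines: among the integer gridlines, it crosses the z-axis at z ∈ {-1, 1}; no x-intercept at any integer in the box; the surface avoids every integer y-axis point in the box.
5. Matching integer coefficients to the picture gives p.

2*x^2 + y^2 - z^2 + 1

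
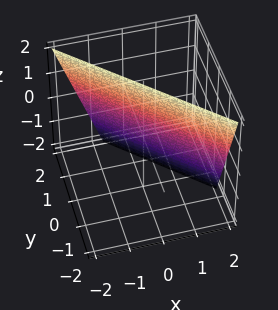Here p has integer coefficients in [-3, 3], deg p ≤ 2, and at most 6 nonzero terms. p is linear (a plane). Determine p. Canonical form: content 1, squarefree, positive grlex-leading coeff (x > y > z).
First, the degree is 1 — every cross-section is a straight line — this is a plane.
Next, from the visible intercepts: one z-axis crossing is at z = 2.
Finally, assembling these constraints gives the stated polynomial.

3*x + 3*y + z - 2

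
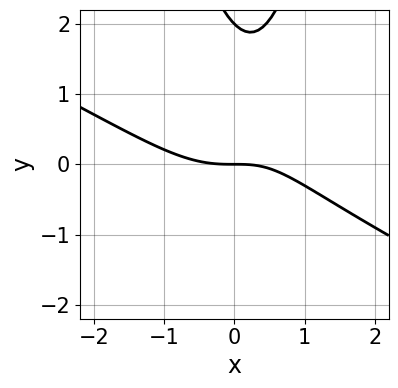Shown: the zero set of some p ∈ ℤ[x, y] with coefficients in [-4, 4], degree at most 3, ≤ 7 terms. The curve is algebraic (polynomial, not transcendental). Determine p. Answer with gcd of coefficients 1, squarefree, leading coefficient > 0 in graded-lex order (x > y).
x^3 + 2*x^2*y - x*y - y^2 + 2*y

deg p = 3. No degree-2 curve has this shape.
Against the integer gridlines: among the integer gridlines, it crosses the y-axis at y ∈ {0, 2}; it crosses the x-axis at the gridline x = 0.
Assembling these constraints gives the stated polynomial.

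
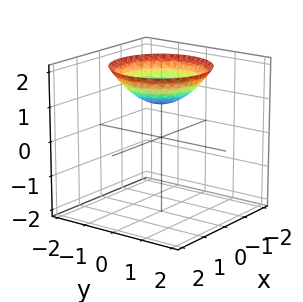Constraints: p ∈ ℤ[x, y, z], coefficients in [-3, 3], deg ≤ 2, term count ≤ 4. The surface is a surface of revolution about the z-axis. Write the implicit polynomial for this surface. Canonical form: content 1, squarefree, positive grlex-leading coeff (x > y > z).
x^2 + y^2 - 2*z + 2

Degree: a generic line meets the surface in up to 2 points, so deg p = 2.
Symmetries: rotational symmetry about the z-axis ⇒ p depends on x, y only through x² + y².
Checking where it meets the axes: the surface avoids every integer y-axis point in the box; a circular section at z = 2 has radius between 1 and 2.
Together with the visible shape, these determine p as stated.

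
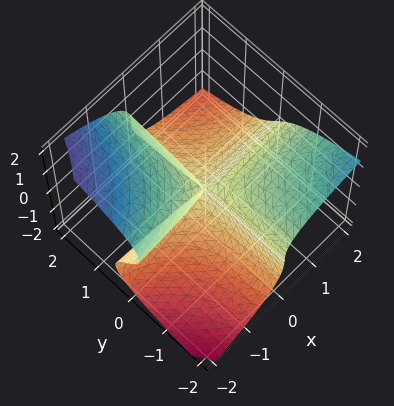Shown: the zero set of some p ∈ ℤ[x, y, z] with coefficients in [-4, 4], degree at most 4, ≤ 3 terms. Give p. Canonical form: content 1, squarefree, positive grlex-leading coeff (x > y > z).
(a) deg p = 3. A generic line meets the surface in up to 3 points.
(b) Reading off the gridlines: it crosses the z-axis at the gridline z = 0; the visible y-axis segment lies entirely on the surface.
(c) Assembling these constraints gives the stated polynomial. Check: (2, 0, 0) on the x-axis lies on the surface, and p(2, 0, 0) = 0. ✓

2*z^3 + 3*x*y + 2*x*z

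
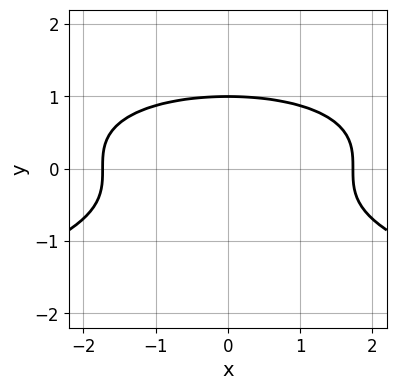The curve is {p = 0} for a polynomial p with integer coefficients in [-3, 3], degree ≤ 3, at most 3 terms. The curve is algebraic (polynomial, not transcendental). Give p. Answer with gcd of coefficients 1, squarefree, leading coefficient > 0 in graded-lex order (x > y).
First, degree: the shape is more complex than any degree-2 curve, so deg p = 3.
Then, symmetries: the x ↦ −x reflection is a symmetry, so x appears only in even powers.
Then, checking where it meets the axes: it meets the y-axis at y = 1 (among the integer gridlines).
Finally, together with the visible shape, these determine p as stated.

3*y^3 + x^2 - 3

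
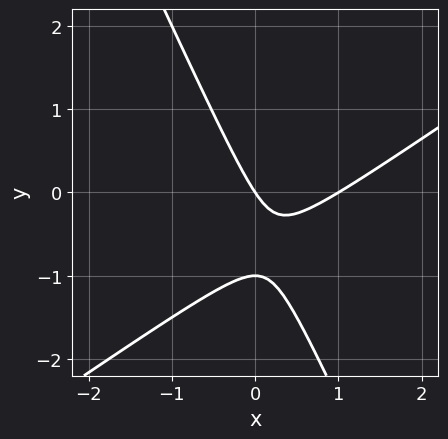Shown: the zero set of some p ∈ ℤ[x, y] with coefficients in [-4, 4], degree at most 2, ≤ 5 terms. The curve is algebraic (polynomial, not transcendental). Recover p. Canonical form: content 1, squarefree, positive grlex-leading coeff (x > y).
3*x^2 - 3*x*y - 2*y^2 - 3*x - 2*y

The degree is 2 — a generic line meets the curve in up to 2 points.
Checking where it meets the axes: the y-axis gridline crossings are at y ∈ {-1, 0}; the x-axis gridline crossings are at x ∈ {0, 1}.
Matching integer coefficients to the picture gives p.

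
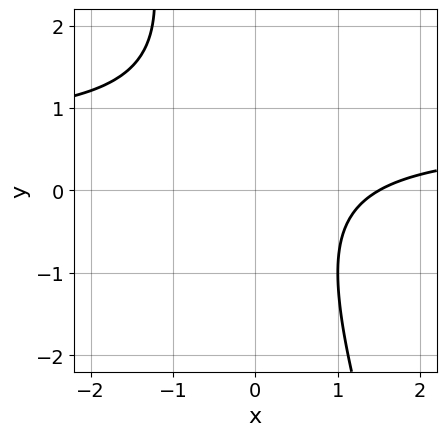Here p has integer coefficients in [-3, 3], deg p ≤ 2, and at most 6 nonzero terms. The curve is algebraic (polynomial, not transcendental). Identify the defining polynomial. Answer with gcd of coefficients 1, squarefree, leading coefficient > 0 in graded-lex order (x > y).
Degree: a generic line meets the curve in up to 2 points, so deg p = 2.
From the axis intercepts and sections: the curve avoids every integer y-axis point in the box.
Assembling these constraints gives the stated polynomial.

3*x*y + y^2 - 2*x - y + 3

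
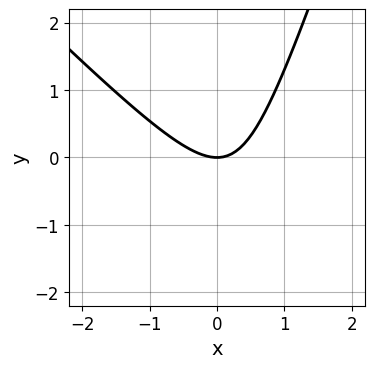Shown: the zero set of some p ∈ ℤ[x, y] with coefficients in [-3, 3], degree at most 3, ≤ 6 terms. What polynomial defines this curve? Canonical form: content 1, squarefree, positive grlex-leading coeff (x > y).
3*x^2 + 2*x*y - y^2 - 3*y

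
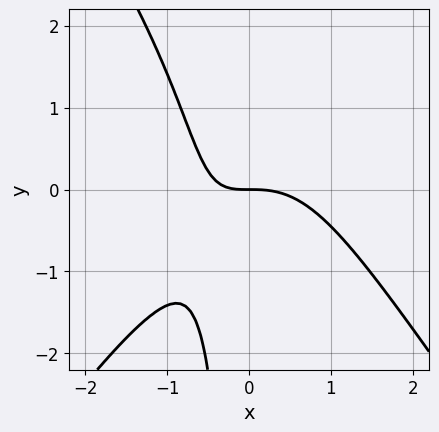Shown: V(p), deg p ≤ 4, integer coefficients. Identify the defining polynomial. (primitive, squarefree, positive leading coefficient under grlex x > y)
First, degree: no degree-2 curve has this shape, so deg p = 3.
Then, reading off the gridlines: one y-axis crossing is at y = 0; it crosses the x-axis at the gridline x = 0.
Finally, solving for integer coefficients yields p as stated.

2*x^3 - x*y^2 + 2*x*y + 2*y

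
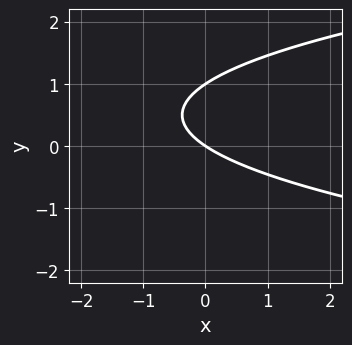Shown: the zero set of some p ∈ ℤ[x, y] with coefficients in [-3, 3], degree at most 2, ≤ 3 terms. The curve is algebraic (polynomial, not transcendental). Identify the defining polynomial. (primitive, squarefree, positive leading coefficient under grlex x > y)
(a) The degree is 2 — a generic line meets the curve in up to 2 points.
(b) Observable constraints: the y-axis gridline crossings are at y ∈ {0, 1}; one x-axis crossing is at x = 0.
(c) The integer polynomial consistent with all of this is the stated p.

3*y^2 - 2*x - 3*y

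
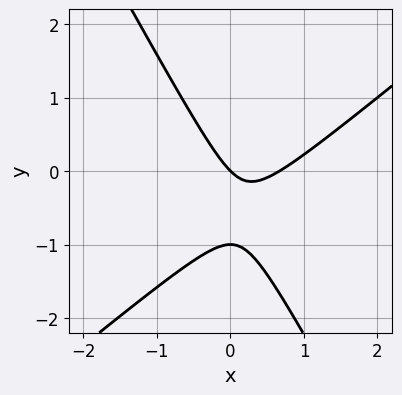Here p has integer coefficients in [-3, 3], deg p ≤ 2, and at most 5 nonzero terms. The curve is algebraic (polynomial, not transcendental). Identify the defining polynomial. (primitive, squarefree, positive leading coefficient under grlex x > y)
3*x^2 - 2*x*y - 2*y^2 - 2*x - 2*y

1. deg p = 2.
2. Reading off the gridlines: the y-axis gridline crossings are at y ∈ {-1, 0}; it crosses the x-axis at the gridline x = 0.
3. Fitting integer coefficients to these (and the overall shape) gives p.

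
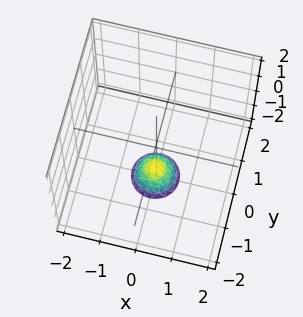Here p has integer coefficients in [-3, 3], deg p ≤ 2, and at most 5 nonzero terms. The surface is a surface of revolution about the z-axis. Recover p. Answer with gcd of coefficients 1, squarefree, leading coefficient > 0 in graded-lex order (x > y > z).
1. deg p = 2. A generic line meets the surface in up to 2 points.
2. Symmetries: the z-axis is an axis of rotation, so x and y enter only as x² + y².
3. From the axis intercepts and sections: a circular section at z = -2 has radius between 0 and 1; no x-intercept at any integer in the box; the surface avoids every integer y-axis point in the box.
4. These observations pin down the coefficients.

3*x^2 + 3*y^2 + 2*z + 3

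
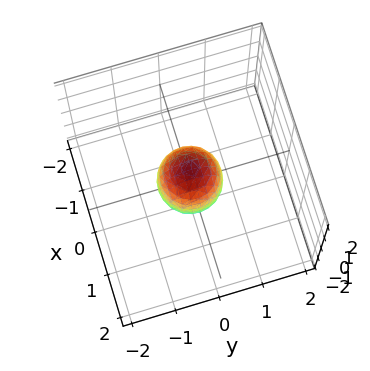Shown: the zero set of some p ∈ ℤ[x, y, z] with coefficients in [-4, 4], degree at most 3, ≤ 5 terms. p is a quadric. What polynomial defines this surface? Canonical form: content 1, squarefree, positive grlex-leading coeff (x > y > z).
Degree: a closed, bounded, convex surface; a quadric, so deg p = 2.
Symmetries: mirror symmetry z ↦ −z ⇒ only even powers of z; rotational symmetry about the z-axis ⇒ p depends on x, y only through x² + y².
From the visible intercepts: a circular section at z = 0 has radius between 0 and 1; the z-axis gridline crossings are at z ∈ {-1, 1}.
Putting this together gives p.

2*x^2 + 2*y^2 + z^2 - 1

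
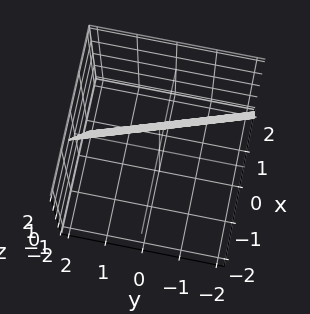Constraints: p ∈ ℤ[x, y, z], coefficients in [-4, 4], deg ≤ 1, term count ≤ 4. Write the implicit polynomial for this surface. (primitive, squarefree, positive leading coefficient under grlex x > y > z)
3*x + y + z - 2

First, the degree is 1 — the surface is flat (a plane).
Then, from the visible intercepts: it meets the z-axis at z = 2 (among the integer gridlines); it meets the y-axis at y = 2 (among the integer gridlines).
Finally, solving for integer coefficients yields p as stated.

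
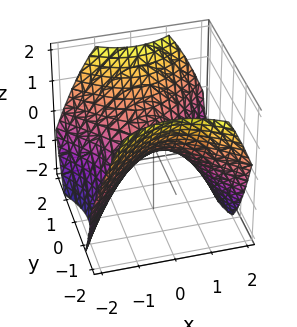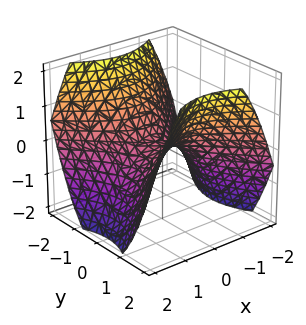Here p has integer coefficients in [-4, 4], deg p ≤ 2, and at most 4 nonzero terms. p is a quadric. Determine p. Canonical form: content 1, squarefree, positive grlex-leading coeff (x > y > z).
2*x^2 - 2*y^2 + 3*z

(a) deg p = 2. A hyperbolic paraboloid; a quadric.
(b) Symmetries: mirror symmetry x ↦ −x ⇒ only even powers of x; mirror symmetry y ↦ −y ⇒ only even powers of y.
(c) Reading off the gridlines: it meets the z-axis at z = 0 (among the integer gridlines); it crosses the x-axis at the gridline x = 0; it meets the y-axis at y = 0 (among the integer gridlines).
(d) Matching integer coefficients to the picture gives p.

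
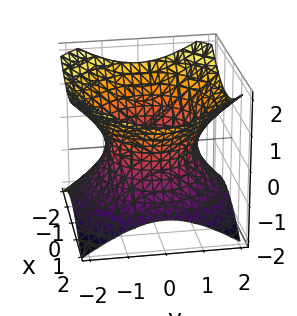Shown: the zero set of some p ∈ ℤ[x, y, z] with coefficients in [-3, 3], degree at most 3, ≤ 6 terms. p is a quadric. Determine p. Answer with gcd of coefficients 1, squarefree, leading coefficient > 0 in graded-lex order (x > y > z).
2*x^2 + 2*y^2 - 3*z^2 - 3

(a) Degree: an hourglass — one-sheet hyperboloid; a quadric, so deg p = 2.
(b) Symmetry: the surface is invariant under rotation about z: p = q(x² + y², z); it's symmetric under z → −z, forcing even powers of z.
(c) Reading off the gridlines: a circular section at z = 1 has radius between 1 and 2; no z-intercept at any integer in the box.
(d) These observations pin down the coefficients.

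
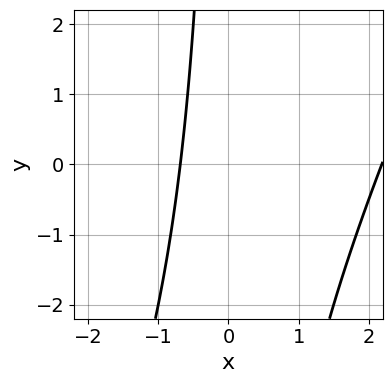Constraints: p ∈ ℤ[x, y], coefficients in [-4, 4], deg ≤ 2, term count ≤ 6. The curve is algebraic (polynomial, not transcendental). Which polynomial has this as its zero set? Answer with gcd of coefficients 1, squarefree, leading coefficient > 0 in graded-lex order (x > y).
(a) The degree is 2 — no degree-1 curve has this shape.
(b) Checking where it meets the axes: the curve avoids every integer y-axis point in the box.
(c) Fitting integer coefficients to these (and the overall shape) gives p.

2*x^2 - x*y - 3*x - 3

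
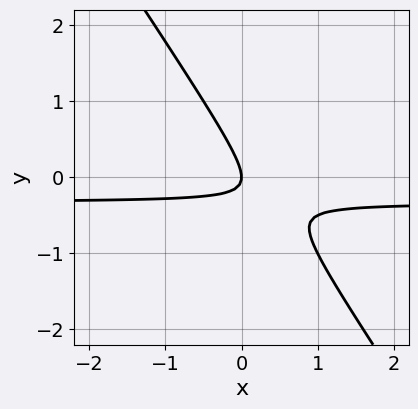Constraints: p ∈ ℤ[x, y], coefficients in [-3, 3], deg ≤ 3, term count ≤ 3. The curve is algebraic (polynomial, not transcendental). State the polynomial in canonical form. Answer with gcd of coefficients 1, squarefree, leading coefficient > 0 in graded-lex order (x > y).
3*x*y + 2*y^2 + x

1. The degree is 2 — no degree-1 curve has this shape.
2. Checking where it meets the axes: it crosses the x-axis at the gridline x = 0; it crosses the y-axis at the gridline y = 0.
3. Solving for integer coefficients yields p as stated.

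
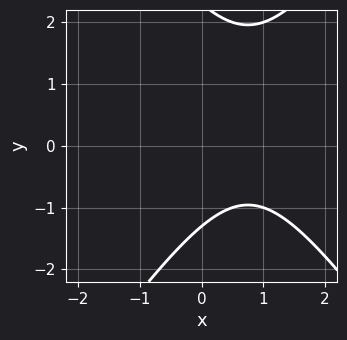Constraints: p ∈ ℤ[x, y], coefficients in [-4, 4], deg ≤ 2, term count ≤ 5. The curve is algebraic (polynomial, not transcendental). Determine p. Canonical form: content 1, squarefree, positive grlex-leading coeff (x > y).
(a) deg p = 2.
(b) From the axis intercepts and sections: the curve avoids every integer x-axis point in the box.
(c) Assembling these constraints gives the stated polynomial.

2*x^2 - y^2 - 3*x + y + 3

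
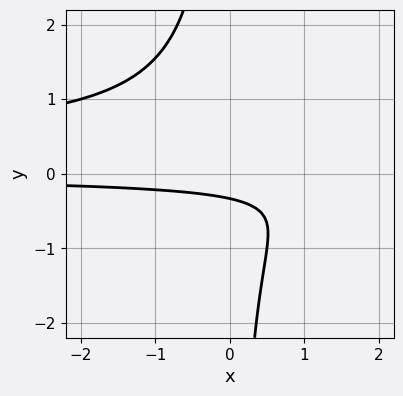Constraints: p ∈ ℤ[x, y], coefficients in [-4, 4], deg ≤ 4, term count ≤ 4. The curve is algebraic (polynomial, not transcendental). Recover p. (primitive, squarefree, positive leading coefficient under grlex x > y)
3*x*y^2 - x*y + 3*y + 1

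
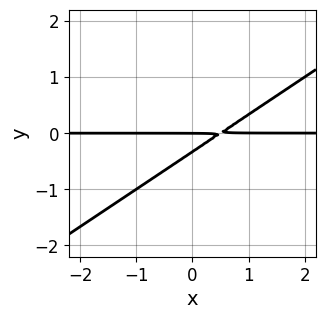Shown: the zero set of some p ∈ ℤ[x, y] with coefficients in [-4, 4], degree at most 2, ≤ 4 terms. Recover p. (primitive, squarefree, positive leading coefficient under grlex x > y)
2*x*y - 3*y^2 - y

deg p = 2. A generic line meets the curve in up to 2 points.
From the axis intercepts and sections: one y-axis crossing is at y = 0; the visible x-axis segment lies entirely on the curve.
Solving for integer coefficients yields p as stated.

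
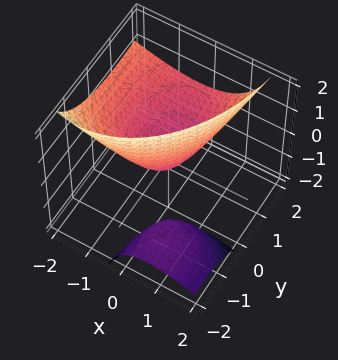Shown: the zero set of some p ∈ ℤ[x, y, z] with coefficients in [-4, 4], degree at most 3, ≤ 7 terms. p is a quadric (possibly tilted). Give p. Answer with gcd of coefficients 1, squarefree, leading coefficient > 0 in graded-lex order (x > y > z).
2*x^2 + 3*x*z + y^2 - 3*y*z - 3*z

First, there are 2 components.
Next, the degree is 2 — no degree-1 surface has this shape.
Then, from the axis intercepts and sections: it crosses the y-axis at the gridline y = 0; it crosses the x-axis at the gridline x = 0.
Finally, matching integer coefficients to the picture gives p.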